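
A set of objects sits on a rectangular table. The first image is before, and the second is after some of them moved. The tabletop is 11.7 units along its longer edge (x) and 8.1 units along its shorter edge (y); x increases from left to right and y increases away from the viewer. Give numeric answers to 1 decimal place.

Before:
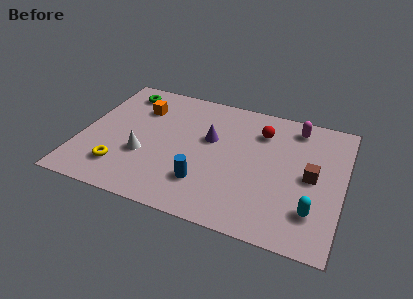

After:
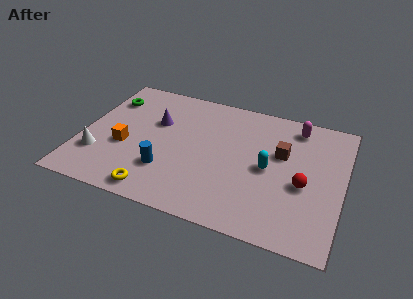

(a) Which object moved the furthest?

the red sphere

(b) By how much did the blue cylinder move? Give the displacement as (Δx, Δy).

(-1.7, 0.2)

The blue cylinder was at about (5.7, 2.1) and moved to about (4.0, 2.3).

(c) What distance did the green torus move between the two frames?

0.9

From (1.5, 6.8) to (0.9, 6.1), the green torus covered √(0.6² + 0.7²) ≈ 0.9 units.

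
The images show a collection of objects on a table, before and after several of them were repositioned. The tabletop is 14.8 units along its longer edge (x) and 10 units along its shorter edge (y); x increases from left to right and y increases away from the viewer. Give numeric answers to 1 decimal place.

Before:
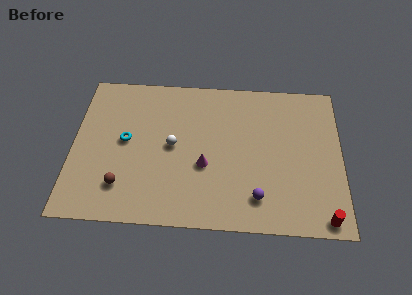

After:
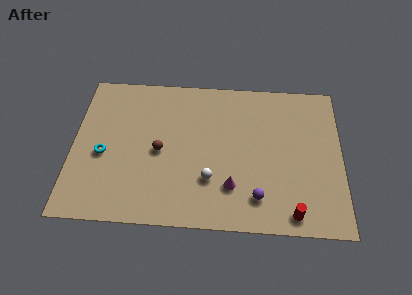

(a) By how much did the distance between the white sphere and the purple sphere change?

-2.8

The distance was about 5.6 in the first image and 2.8 in the second, so they moved 2.8 units closer together.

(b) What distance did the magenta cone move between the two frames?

2.0

From (7.3, 3.9) to (8.8, 2.6), the magenta cone covered √(1.5² + 1.3²) ≈ 2.0 units.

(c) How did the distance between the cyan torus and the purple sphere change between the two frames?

+0.8

Before: roughly 8.0 units apart; after: 8.8. That's 0.8 units further apart.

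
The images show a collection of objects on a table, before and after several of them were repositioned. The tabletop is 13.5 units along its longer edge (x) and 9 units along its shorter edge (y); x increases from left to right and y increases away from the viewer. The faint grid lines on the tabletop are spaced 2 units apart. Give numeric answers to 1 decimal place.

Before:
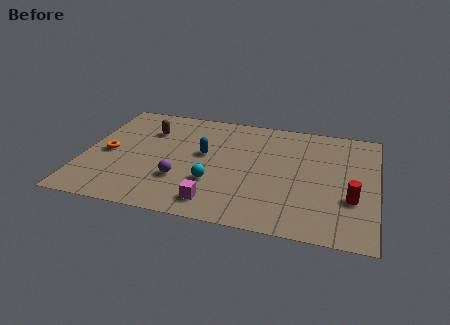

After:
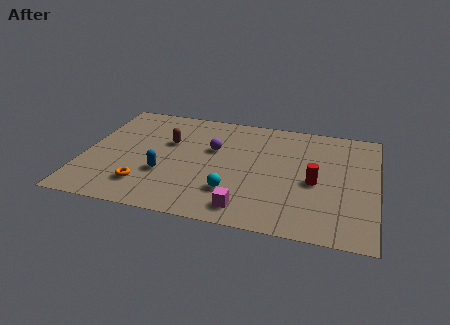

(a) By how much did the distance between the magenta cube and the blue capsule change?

+0.5

The distance was about 3.8 in the first image and 4.3 in the second, so they moved 0.5 units further apart.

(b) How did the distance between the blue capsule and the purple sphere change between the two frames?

+0.8

Before: roughly 2.5 units apart; after: 3.3. That's 0.8 units further apart.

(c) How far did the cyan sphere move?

1.0

The cyan sphere moved from about (6.1, 2.9) to (7.0, 2.4), a distance of √(0.9² + 0.5²) ≈ 1.0.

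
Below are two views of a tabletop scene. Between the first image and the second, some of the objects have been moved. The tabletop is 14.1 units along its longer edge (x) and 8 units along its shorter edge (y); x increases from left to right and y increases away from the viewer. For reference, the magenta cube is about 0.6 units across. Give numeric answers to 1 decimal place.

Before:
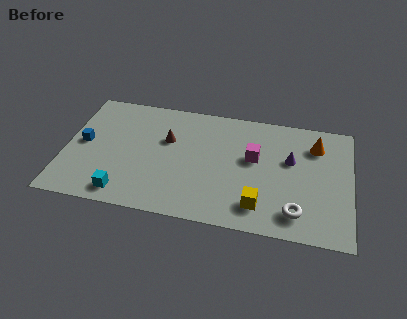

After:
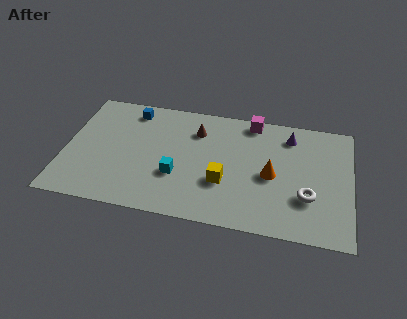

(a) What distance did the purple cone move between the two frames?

1.6

From (11.1, 4.9) to (11.0, 6.5), the purple cone covered √(0.1² + 1.6²) ≈ 1.6 units.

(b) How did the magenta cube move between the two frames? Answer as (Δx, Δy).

(-0.2, 2.5)

The magenta cube started near (9.3, 4.7) and ended near (9.1, 7.2).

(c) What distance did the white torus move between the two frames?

1.2

The white torus moved from about (11.5, 1.5) to (12.0, 2.6), a distance of √(0.5² + 1.1²) ≈ 1.2.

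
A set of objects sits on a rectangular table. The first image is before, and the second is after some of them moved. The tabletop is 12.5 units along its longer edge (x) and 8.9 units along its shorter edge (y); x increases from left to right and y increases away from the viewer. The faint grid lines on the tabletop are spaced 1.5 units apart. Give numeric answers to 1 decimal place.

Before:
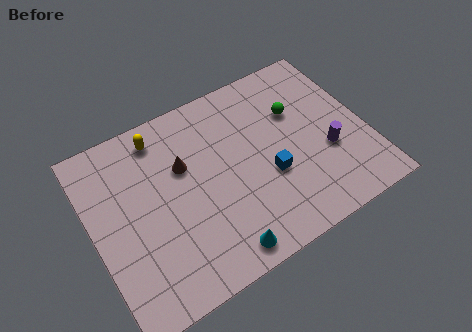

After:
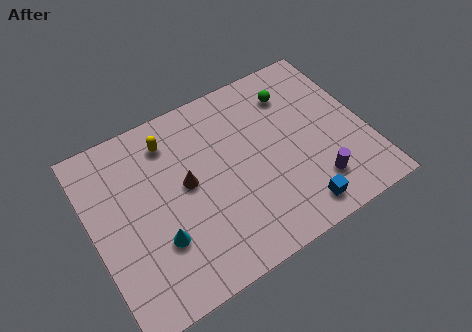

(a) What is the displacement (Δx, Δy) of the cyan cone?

(-2.5, 1.8)

The cyan cone was at about (5.2, 1.0) and moved to about (2.7, 2.8).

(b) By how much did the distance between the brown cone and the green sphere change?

+0.4

Before: roughly 5.3 units apart; after: 5.7. That's 0.4 units further apart.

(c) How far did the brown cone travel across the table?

0.9

From (4.3, 5.7) to (4.3, 4.8), the brown cone covered √(0.0² + 0.9²) ≈ 0.9 units.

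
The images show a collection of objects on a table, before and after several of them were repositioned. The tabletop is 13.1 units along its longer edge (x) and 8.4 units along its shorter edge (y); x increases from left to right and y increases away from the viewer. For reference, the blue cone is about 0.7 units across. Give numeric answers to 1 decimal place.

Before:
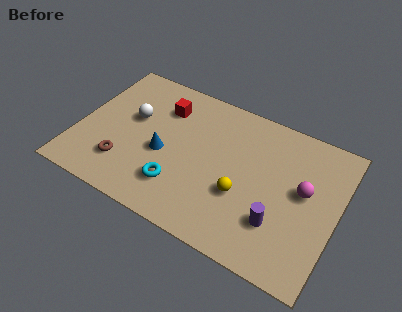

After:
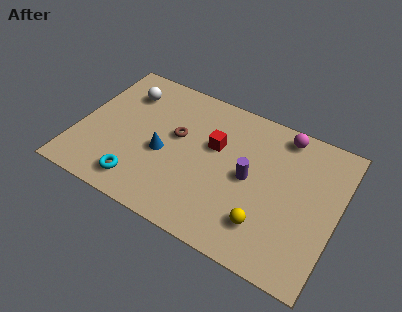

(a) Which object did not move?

the blue cone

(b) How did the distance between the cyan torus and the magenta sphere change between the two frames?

+2.3

Before: roughly 6.5 units apart; after: 8.8. That's 2.3 units further apart.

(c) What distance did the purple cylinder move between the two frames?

2.5

From (10.4, 2.4) to (8.7, 4.2), the purple cylinder covered √(1.7² + 1.8²) ≈ 2.5 units.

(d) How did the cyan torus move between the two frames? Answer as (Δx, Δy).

(-1.9, -0.7)

The cyan torus was at about (5.4, 2.1) and moved to about (3.5, 1.4).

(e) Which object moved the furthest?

the brown torus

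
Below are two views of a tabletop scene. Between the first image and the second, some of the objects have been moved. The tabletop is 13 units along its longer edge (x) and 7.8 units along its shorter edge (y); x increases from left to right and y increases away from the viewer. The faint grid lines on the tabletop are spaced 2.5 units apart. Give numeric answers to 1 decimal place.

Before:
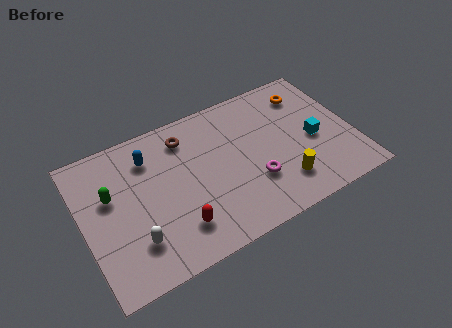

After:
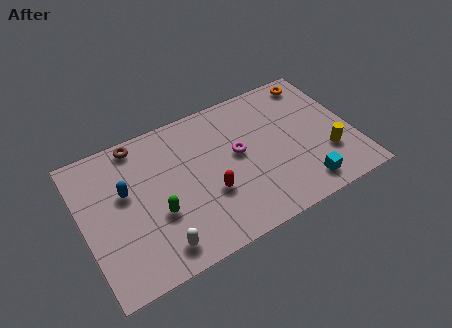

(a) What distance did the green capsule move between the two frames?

2.8

The green capsule was near (1.4, 4.8) before and (3.4, 2.9) after, so it travelled √(2.0² + 1.9²) ≈ 2.8 units.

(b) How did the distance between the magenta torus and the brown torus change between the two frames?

+0.5

The distance was about 4.7 in the first image and 5.2 in the second, so they moved 0.5 units further apart.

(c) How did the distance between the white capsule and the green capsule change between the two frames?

-1.2

The distance was about 2.9 in the first image and 1.7 in the second, so they moved 1.2 units closer together.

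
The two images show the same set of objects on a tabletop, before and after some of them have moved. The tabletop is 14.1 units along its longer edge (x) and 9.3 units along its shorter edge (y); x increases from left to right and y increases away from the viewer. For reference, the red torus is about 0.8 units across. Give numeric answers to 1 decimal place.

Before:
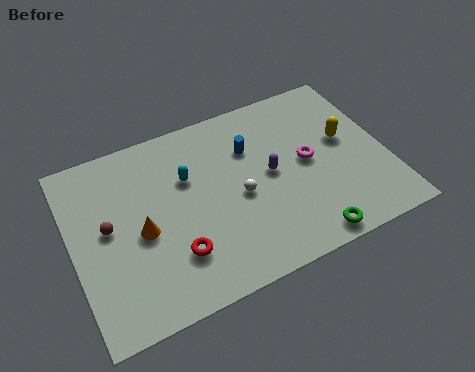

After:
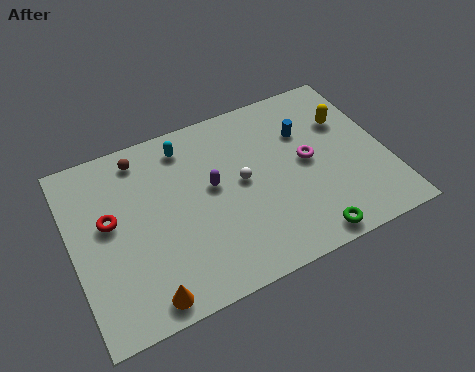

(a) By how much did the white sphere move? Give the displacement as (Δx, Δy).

(0.2, 0.7)

From the two frames, the white sphere sits at roughly (7.4, 4.2) before and (7.6, 4.9) after.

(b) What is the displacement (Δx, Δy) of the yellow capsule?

(0.2, 1.0)

The yellow capsule started near (12.4, 5.3) and ended near (12.6, 6.3).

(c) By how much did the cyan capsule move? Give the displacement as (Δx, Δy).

(0.1, 1.7)

The cyan capsule was at about (5.3, 6.1) and moved to about (5.4, 7.8).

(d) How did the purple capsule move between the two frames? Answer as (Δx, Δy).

(-2.6, 0.4)

From the two frames, the purple capsule sits at roughly (8.9, 4.8) before and (6.3, 5.2) after.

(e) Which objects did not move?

the magenta torus and the green torus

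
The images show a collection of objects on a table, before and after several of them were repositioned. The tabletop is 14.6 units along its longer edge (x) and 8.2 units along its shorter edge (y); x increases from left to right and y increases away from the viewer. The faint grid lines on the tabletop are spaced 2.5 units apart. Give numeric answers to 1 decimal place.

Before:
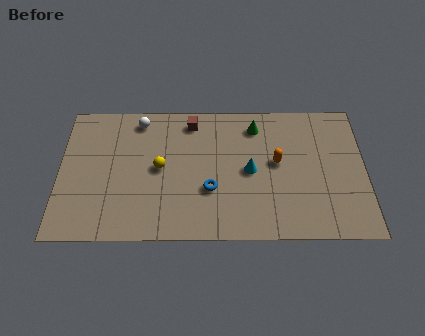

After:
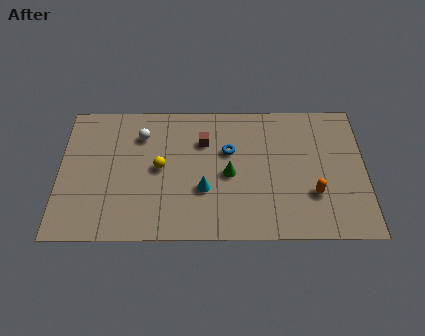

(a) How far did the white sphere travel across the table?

0.9

The white sphere was near (3.8, 7.1) before and (3.9, 6.2) after, so it travelled √(0.1² + 0.9²) ≈ 0.9 units.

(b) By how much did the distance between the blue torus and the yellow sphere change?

+0.7

The distance was about 2.7 in the first image and 3.4 in the second, so they moved 0.7 units further apart.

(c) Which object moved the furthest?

the green cone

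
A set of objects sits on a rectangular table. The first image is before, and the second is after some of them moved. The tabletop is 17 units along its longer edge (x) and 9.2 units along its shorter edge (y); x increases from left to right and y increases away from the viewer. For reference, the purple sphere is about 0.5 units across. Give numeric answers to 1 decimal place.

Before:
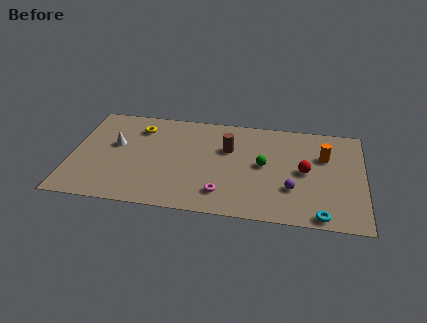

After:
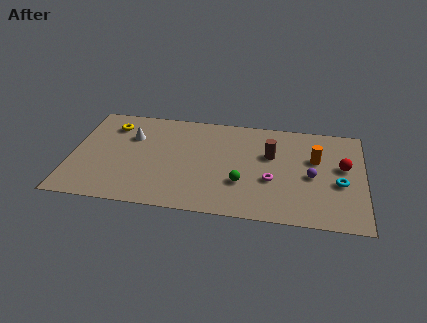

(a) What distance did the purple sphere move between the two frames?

1.7

The purple sphere was near (12.9, 2.9) before and (14.0, 4.2) after, so it travelled √(1.1² + 1.3²) ≈ 1.7 units.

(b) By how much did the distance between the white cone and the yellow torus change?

-0.7

The distance was about 2.2 in the first image and 1.5 in the second, so they moved 0.7 units closer together.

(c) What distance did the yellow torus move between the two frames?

1.6

The yellow torus was near (3.8, 7.2) before and (2.2, 7.2) after, so it travelled √(1.6² + 0.0²) ≈ 1.6 units.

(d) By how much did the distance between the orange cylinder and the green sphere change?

+1.3

Before: roughly 3.7 units apart; after: 5.0. That's 1.3 units further apart.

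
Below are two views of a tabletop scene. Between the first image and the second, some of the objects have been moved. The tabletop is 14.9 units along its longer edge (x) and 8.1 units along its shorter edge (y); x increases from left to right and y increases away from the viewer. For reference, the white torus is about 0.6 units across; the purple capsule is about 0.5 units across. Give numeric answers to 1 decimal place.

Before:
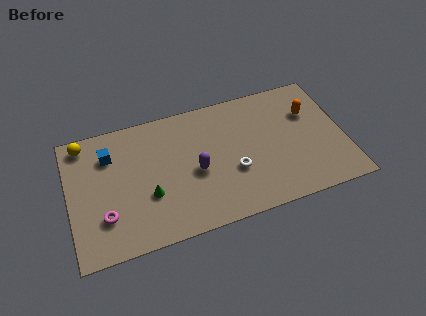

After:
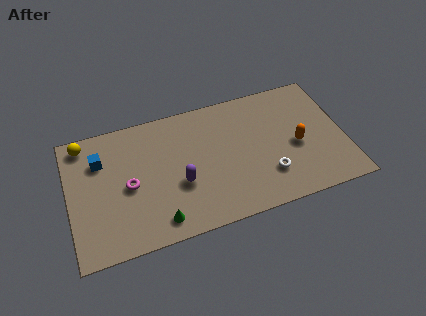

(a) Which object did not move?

the yellow sphere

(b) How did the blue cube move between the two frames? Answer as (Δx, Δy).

(-0.5, -0.2)

The blue cube started near (2.3, 6.0) and ended near (1.8, 5.8).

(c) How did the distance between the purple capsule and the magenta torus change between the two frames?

-2.4

They were about 5.2 units apart before and 2.8 after — 2.4 units closer together.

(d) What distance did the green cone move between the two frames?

1.7

The green cone moved from about (4.2, 2.9) to (4.6, 1.2), a distance of √(0.4² + 1.7²) ≈ 1.7.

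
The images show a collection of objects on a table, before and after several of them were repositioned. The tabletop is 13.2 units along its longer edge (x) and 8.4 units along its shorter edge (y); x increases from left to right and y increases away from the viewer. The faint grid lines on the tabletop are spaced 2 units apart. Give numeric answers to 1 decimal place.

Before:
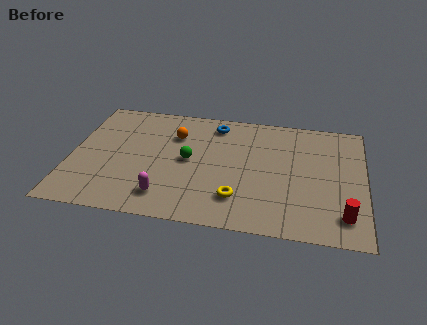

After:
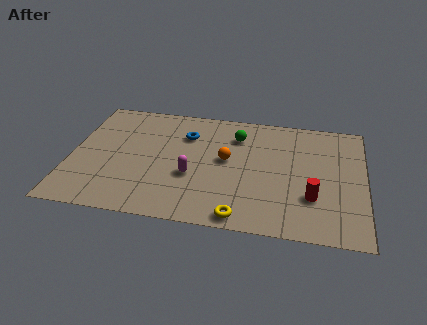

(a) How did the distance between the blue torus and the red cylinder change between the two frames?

-1.3

Before: roughly 8.1 units apart; after: 6.8. That's 1.3 units closer together.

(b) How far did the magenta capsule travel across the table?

1.9

The magenta capsule moved from about (4.4, 1.6) to (5.5, 3.2), a distance of √(1.1² + 1.6²) ≈ 1.9.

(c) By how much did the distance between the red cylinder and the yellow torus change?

-1.1

They were about 4.7 units apart before and 3.6 after — 1.1 units closer together.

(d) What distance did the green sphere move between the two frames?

3.0

From (5.3, 4.3) to (7.4, 6.4), the green sphere covered √(2.1² + 2.1²) ≈ 3.0 units.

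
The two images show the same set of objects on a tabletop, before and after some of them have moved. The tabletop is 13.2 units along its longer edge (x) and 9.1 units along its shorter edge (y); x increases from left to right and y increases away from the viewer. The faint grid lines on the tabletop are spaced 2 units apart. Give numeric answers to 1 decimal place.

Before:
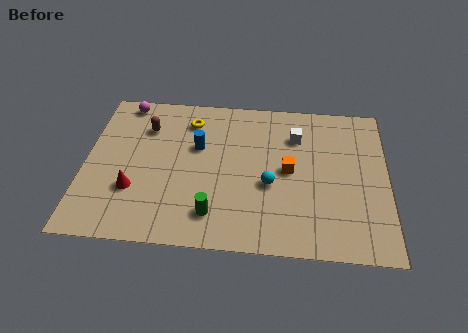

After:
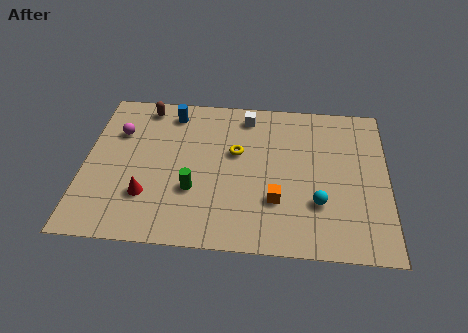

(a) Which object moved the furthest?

the yellow torus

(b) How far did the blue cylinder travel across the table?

2.3

The blue cylinder moved from about (4.9, 5.7) to (3.7, 7.7), a distance of √(1.2² + 2.0²) ≈ 2.3.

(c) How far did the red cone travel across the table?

0.7

The red cone moved from about (2.2, 2.9) to (2.8, 2.6), a distance of √(0.6² + 0.3²) ≈ 0.7.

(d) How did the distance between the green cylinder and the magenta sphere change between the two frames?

-2.9

Before: roughly 7.6 units apart; after: 4.7. That's 2.9 units closer together.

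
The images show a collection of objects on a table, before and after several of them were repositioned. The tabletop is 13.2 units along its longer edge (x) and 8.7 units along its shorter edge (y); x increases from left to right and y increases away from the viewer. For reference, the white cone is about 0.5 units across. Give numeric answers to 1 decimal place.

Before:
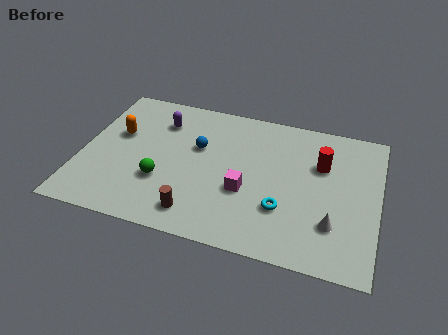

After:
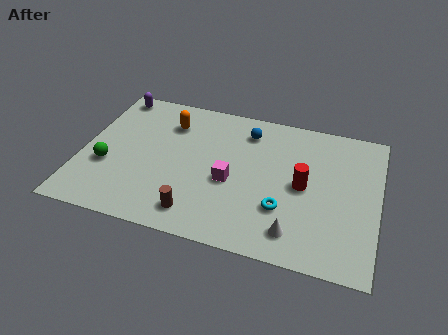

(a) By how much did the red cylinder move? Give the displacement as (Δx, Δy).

(-0.7, -1.5)

From the two frames, the red cylinder sits at roughly (10.6, 5.8) before and (9.9, 4.3) after.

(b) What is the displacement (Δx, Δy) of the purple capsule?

(-2.3, 1.2)

The purple capsule started near (3.3, 6.6) and ended near (1.0, 7.8).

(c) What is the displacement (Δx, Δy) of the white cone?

(-1.6, -0.9)

The white cone started near (11.3, 2.4) and ended near (9.7, 1.5).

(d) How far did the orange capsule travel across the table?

2.6

The orange capsule moved from about (1.5, 5.3) to (3.7, 6.6), a distance of √(2.2² + 1.3²) ≈ 2.6.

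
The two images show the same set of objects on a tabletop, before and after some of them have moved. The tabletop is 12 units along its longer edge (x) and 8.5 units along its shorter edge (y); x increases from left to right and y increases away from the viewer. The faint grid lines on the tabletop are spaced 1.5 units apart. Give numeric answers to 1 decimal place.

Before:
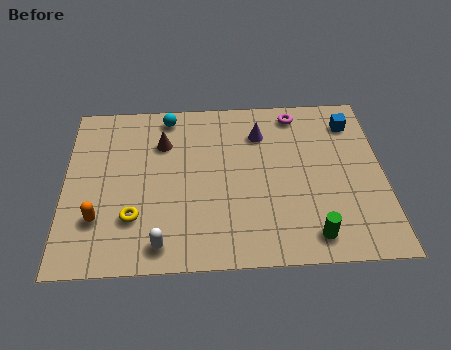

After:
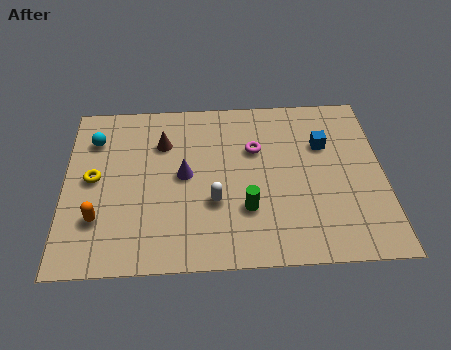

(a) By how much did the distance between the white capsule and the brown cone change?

-1.4

Before: roughly 5.0 units apart; after: 3.6. That's 1.4 units closer together.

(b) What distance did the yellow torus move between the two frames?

2.5

From (2.6, 2.4) to (1.1, 4.4), the yellow torus covered √(1.5² + 2.0²) ≈ 2.5 units.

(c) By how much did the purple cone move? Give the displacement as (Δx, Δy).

(-2.9, -2.0)

The purple cone was at about (7.4, 6.4) and moved to about (4.5, 4.4).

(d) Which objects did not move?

the brown cone and the orange capsule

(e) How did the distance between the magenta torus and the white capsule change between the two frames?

-5.1

They were about 8.2 units apart before and 3.1 after — 5.1 units closer together.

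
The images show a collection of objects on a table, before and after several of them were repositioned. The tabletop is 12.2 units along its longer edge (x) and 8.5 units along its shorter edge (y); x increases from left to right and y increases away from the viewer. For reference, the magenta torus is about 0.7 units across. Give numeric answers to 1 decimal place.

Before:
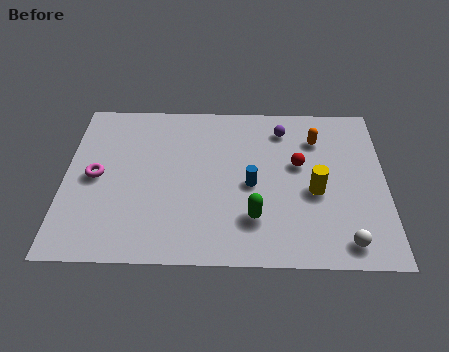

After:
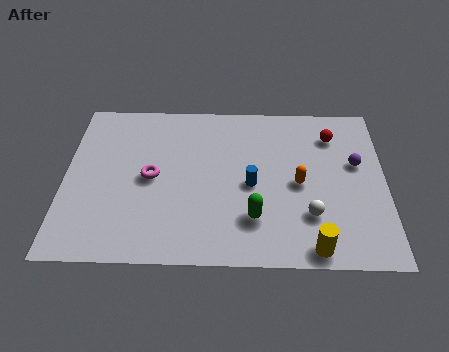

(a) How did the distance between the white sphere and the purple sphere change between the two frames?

-3.0

The distance was about 6.2 in the first image and 3.2 in the second, so they moved 3.0 units closer together.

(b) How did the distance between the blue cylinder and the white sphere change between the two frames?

-1.8

They were about 4.5 units apart before and 2.7 after — 1.8 units closer together.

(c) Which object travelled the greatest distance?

the purple sphere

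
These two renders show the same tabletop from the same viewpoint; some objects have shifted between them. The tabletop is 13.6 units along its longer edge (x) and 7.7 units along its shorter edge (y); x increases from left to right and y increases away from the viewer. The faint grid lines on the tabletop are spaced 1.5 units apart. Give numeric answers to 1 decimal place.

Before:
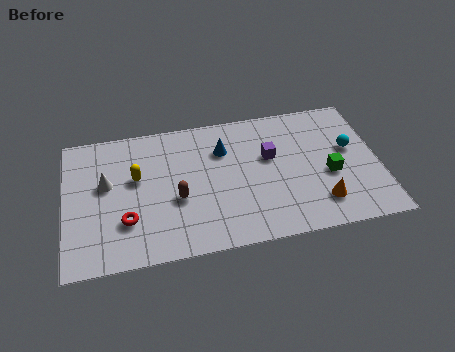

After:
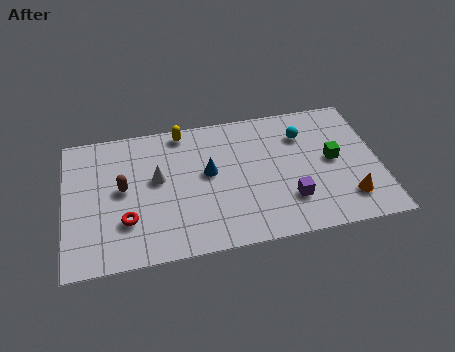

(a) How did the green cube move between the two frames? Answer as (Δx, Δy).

(0.2, 0.8)

The green cube was at about (11.4, 3.2) and moved to about (11.6, 4.0).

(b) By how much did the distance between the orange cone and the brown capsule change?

+3.6

The distance was about 6.3 in the first image and 9.9 in the second, so they moved 3.6 units further apart.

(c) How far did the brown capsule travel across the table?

2.5

The brown capsule was near (4.8, 3.1) before and (2.5, 4.1) after, so it travelled √(2.3² + 1.0²) ≈ 2.5 units.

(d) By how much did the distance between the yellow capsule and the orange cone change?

+0.3

Before: roughly 8.3 units apart; after: 8.6. That's 0.3 units further apart.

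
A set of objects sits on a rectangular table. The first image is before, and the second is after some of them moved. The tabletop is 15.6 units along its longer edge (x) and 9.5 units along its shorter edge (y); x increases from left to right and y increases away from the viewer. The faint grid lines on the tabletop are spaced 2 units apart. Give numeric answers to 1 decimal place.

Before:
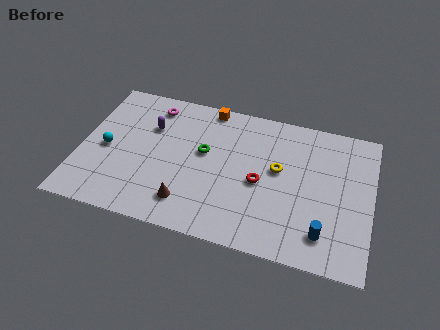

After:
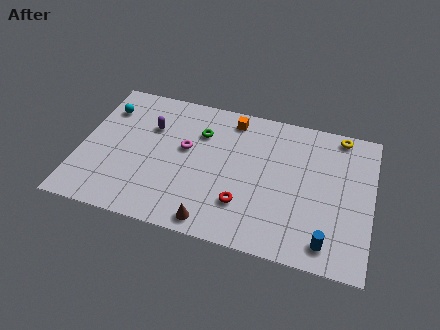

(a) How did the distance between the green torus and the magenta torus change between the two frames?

-2.4

Before: roughly 3.9 units apart; after: 1.5. That's 2.4 units closer together.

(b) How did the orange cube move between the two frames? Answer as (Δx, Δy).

(1.3, -0.5)

The orange cube started near (6.6, 8.7) and ended near (7.9, 8.2).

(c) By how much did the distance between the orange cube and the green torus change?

-1.1

The distance was about 3.2 in the first image and 2.1 in the second, so they moved 1.1 units closer together.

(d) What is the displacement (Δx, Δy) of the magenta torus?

(2.0, -2.5)

From the two frames, the magenta torus sits at roughly (3.6, 8.0) before and (5.6, 5.5) after.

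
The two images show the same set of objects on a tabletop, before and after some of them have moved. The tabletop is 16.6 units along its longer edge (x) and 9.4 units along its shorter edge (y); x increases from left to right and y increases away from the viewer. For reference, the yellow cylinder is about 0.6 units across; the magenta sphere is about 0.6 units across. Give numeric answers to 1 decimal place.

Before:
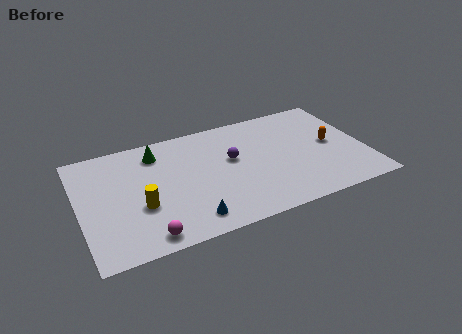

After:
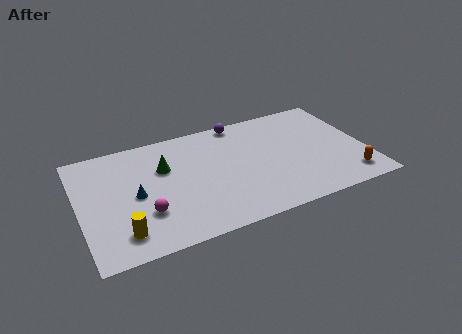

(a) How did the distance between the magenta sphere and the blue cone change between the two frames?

-0.9

Before: roughly 2.5 units apart; after: 1.6. That's 0.9 units closer together.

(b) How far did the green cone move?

1.4

From (4.7, 7.6) to (5.0, 6.2), the green cone covered √(0.3² + 1.4²) ≈ 1.4 units.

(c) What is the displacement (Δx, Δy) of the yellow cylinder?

(-1.2, -1.7)

The yellow cylinder was at about (3.4, 3.5) and moved to about (2.2, 1.8).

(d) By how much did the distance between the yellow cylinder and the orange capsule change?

+1.7

Before: roughly 11.4 units apart; after: 13.1. That's 1.7 units further apart.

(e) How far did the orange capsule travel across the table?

3.3

The orange capsule was near (14.7, 4.8) before and (15.3, 1.6) after, so it travelled √(0.6² + 3.2²) ≈ 3.3 units.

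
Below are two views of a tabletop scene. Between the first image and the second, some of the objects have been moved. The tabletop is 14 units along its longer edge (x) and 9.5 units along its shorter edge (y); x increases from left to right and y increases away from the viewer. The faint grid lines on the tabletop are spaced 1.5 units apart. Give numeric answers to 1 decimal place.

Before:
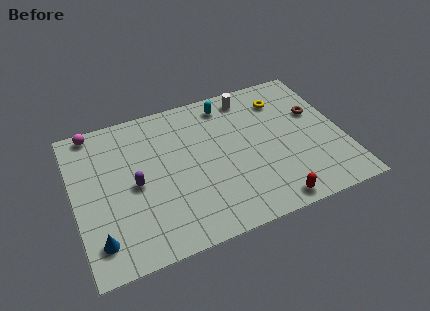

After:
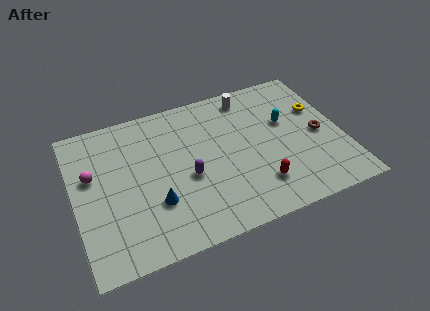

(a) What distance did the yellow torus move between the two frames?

2.2

The yellow torus moved from about (11.2, 7.4) to (13.0, 6.1), a distance of √(1.8² + 1.3²) ≈ 2.2.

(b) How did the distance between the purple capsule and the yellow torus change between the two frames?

-1.1

Before: roughly 8.6 units apart; after: 7.5. That's 1.1 units closer together.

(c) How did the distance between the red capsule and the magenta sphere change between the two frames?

-2.5

Before: roughly 11.5 units apart; after: 9.0. That's 2.5 units closer together.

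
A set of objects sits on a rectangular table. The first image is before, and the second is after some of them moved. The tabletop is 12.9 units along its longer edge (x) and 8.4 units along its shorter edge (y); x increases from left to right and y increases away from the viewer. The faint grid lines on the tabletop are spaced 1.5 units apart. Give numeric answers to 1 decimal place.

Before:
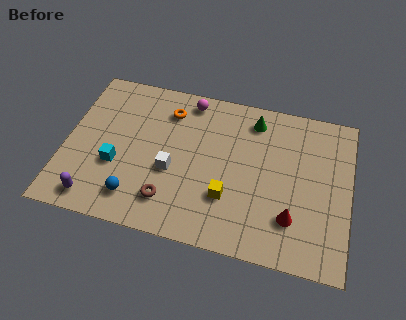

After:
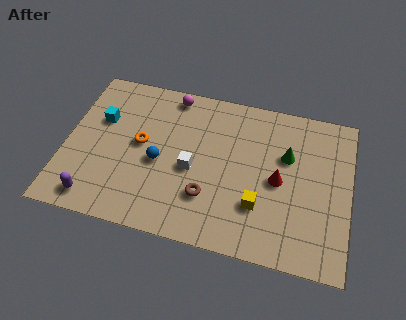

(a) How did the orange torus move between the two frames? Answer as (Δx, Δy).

(-1.1, -2.1)

From the two frames, the orange torus sits at roughly (4.5, 6.6) before and (3.4, 4.5) after.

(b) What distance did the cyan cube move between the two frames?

2.5

From (2.4, 3.1) to (1.5, 5.4), the cyan cube covered √(0.9² + 2.3²) ≈ 2.5 units.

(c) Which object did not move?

the purple capsule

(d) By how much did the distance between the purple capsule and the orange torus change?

-2.4

They were about 6.2 units apart before and 3.8 after — 2.4 units closer together.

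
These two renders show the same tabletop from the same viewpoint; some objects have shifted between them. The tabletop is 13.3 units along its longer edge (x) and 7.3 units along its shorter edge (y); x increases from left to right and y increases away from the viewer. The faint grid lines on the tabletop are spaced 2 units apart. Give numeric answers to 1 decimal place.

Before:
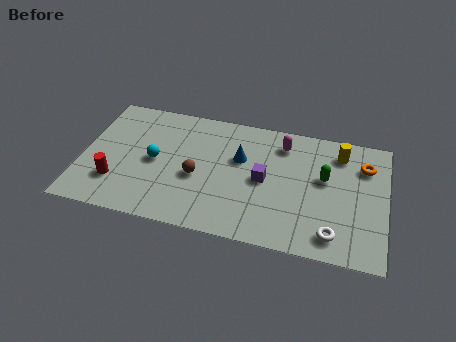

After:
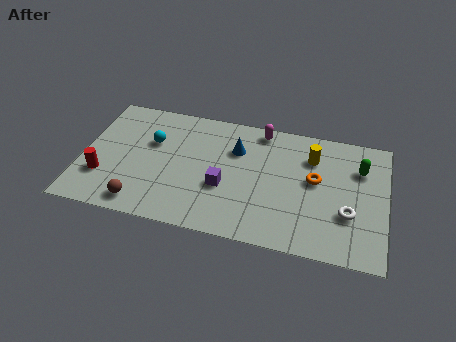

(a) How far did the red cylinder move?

0.6

From (1.6, 2.0) to (1.0, 2.2), the red cylinder covered √(0.6² + 0.2²) ≈ 0.6 units.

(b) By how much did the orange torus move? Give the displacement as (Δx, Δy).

(-2.1, -1.3)

The orange torus started near (12.3, 5.4) and ended near (10.2, 4.1).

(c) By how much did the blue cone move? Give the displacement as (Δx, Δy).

(-0.2, 0.5)

The blue cone started near (6.9, 4.6) and ended near (6.7, 5.1).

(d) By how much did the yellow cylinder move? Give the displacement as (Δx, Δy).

(-1.2, -0.5)

From the two frames, the yellow cylinder sits at roughly (11.2, 5.9) before and (10.0, 5.4) after.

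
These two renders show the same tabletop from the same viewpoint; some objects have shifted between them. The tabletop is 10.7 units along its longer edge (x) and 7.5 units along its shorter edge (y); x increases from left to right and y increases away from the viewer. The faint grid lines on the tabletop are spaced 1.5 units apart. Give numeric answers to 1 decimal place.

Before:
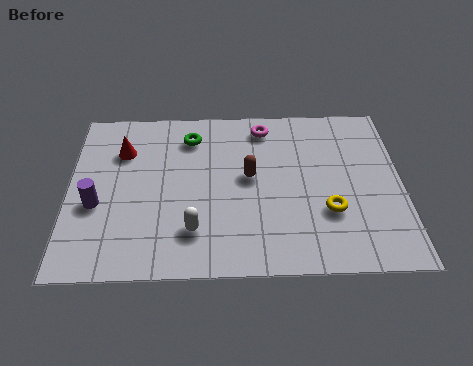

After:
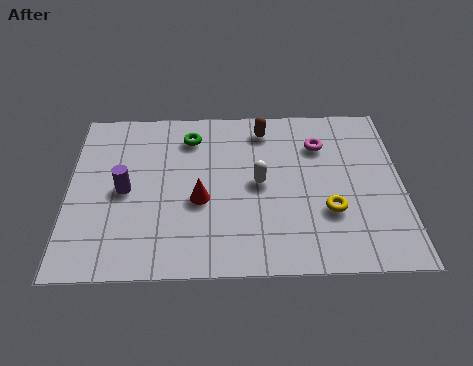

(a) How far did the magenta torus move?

2.0

The magenta torus moved from about (6.3, 6.4) to (8.1, 5.5), a distance of √(1.8² + 0.9²) ≈ 2.0.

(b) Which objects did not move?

the yellow torus and the green torus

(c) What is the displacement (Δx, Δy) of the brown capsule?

(0.5, 2.2)

From the two frames, the brown capsule sits at roughly (5.8, 4.1) before and (6.3, 6.3) after.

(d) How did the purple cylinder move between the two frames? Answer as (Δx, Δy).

(0.9, 0.6)

From the two frames, the purple cylinder sits at roughly (0.9, 3.0) before and (1.8, 3.6) after.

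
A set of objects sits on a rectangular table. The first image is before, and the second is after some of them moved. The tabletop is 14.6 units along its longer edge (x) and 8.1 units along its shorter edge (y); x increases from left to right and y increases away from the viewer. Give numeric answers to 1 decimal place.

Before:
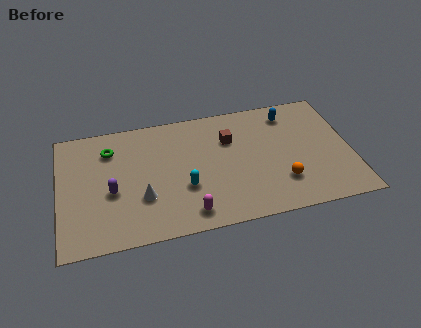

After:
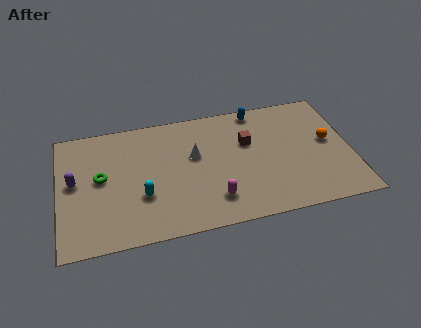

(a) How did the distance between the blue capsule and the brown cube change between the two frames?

-1.1

The distance was about 3.3 in the first image and 2.2 in the second, so they moved 1.1 units closer together.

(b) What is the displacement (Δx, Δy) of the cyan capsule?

(-2.1, -0.1)

The cyan capsule started near (6.2, 2.9) and ended near (4.1, 2.8).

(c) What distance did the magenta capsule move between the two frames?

1.4

From (6.3, 1.2) to (7.6, 1.8), the magenta capsule covered √(1.3² + 0.6²) ≈ 1.4 units.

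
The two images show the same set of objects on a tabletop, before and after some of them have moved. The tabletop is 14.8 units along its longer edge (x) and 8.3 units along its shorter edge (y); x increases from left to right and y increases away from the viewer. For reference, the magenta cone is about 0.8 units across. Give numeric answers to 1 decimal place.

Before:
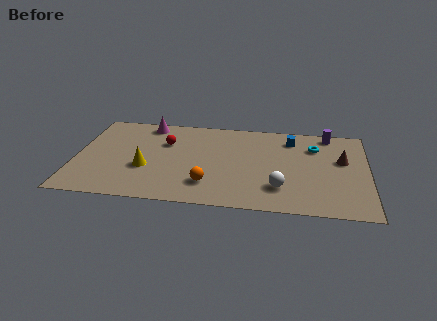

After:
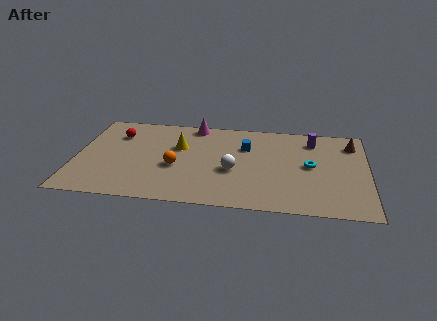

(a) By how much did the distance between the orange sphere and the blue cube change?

-2.0

Before: roughly 6.2 units apart; after: 4.2. That's 2.0 units closer together.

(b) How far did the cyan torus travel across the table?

1.8

The cyan torus moved from about (12.1, 6.1) to (11.9, 4.3), a distance of √(0.2² + 1.8²) ≈ 1.8.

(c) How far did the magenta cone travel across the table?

2.4

The magenta cone was near (3.5, 7.3) before and (5.9, 7.5) after, so it travelled √(2.4² + 0.2²) ≈ 2.4 units.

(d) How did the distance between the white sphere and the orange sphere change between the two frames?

-0.7

The distance was about 3.6 in the first image and 2.9 in the second, so they moved 0.7 units closer together.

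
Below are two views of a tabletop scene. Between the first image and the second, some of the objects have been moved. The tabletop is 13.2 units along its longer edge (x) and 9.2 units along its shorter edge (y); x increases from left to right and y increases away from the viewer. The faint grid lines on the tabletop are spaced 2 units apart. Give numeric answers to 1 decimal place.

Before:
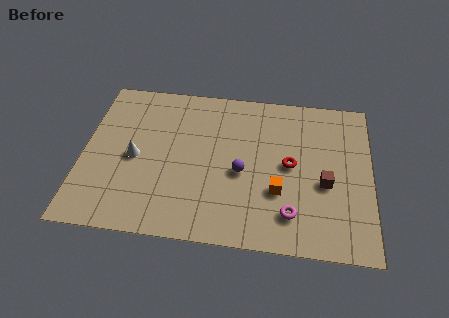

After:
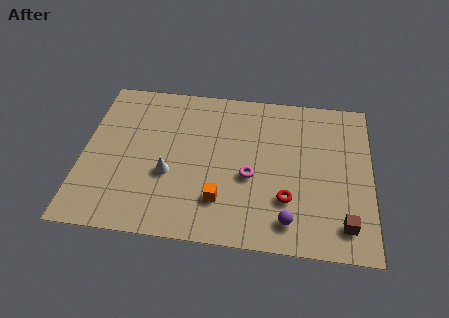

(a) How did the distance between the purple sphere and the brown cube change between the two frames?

-1.3

They were about 3.8 units apart before and 2.5 after — 1.3 units closer together.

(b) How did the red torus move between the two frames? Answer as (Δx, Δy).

(-0.1, -2.0)

From the two frames, the red torus sits at roughly (9.5, 4.7) before and (9.4, 2.7) after.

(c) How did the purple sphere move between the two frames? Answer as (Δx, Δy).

(2.2, -2.5)

The purple sphere started near (7.3, 4.0) and ended near (9.5, 1.5).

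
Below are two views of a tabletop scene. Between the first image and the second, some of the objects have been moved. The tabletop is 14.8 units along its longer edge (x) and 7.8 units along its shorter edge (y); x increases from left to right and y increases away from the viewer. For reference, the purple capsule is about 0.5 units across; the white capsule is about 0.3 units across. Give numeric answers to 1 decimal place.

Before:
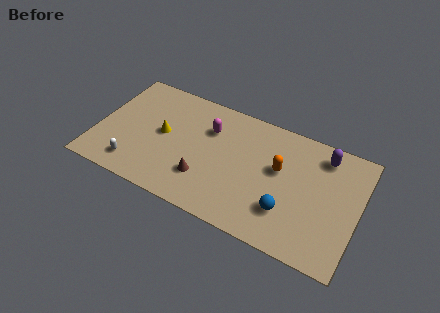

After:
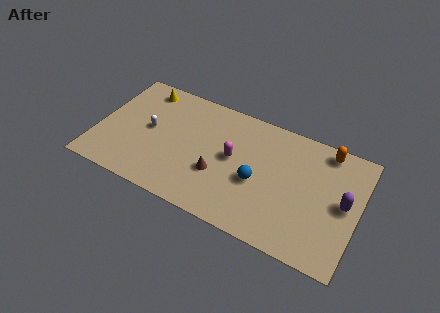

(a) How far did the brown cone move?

0.9

The brown cone moved from about (6.3, 2.2) to (7.0, 2.8), a distance of √(0.7² + 0.6²) ≈ 0.9.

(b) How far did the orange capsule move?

3.3

From (10.3, 4.6) to (12.7, 6.9), the orange capsule covered √(2.4² + 2.3²) ≈ 3.3 units.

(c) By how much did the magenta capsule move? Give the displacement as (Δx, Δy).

(1.5, -1.3)

From the two frames, the magenta capsule sits at roughly (6.2, 5.5) before and (7.7, 4.2) after.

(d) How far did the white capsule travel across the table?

2.7

The white capsule moved from about (2.4, 1.4) to (2.9, 4.1), a distance of √(0.5² + 2.7²) ≈ 2.7.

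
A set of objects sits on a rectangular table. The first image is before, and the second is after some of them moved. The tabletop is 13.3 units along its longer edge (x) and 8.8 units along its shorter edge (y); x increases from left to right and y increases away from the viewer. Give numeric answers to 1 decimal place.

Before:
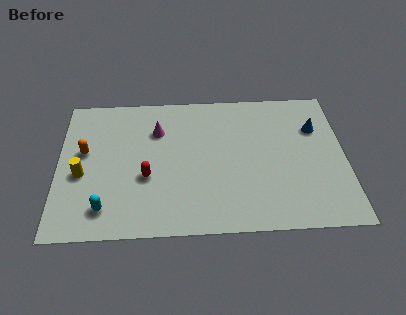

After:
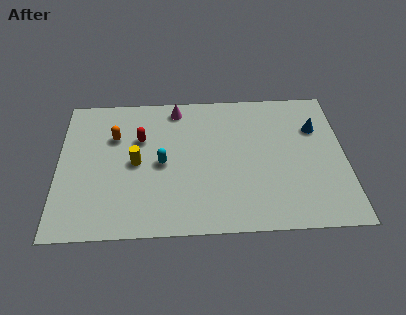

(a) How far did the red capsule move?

2.4

From (4.1, 3.4) to (3.8, 5.8), the red capsule covered √(0.3² + 2.4²) ≈ 2.4 units.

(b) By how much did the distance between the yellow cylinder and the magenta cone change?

-0.5

Before: roughly 4.4 units apart; after: 3.9. That's 0.5 units closer together.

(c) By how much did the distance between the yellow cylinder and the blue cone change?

-2.6

Before: roughly 11.2 units apart; after: 8.6. That's 2.6 units closer together.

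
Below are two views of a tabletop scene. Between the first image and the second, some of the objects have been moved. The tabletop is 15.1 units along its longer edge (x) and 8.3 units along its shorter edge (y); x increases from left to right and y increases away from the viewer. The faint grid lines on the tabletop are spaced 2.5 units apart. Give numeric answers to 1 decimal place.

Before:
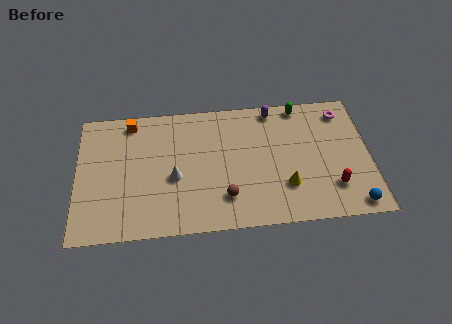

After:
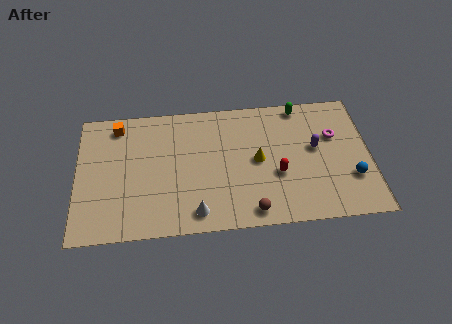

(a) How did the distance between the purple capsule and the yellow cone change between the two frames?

-2.0

They were about 5.0 units apart before and 3.0 after — 2.0 units closer together.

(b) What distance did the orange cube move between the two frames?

0.7

The orange cube was near (2.8, 7.3) before and (2.1, 7.1) after, so it travelled √(0.7² + 0.2²) ≈ 0.7 units.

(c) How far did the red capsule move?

3.0

The red capsule moved from about (13.1, 2.1) to (10.3, 3.2), a distance of √(2.8² + 1.1²) ≈ 3.0.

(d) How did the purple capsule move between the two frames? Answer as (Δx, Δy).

(2.1, -2.7)

The purple capsule was at about (10.2, 7.4) and moved to about (12.3, 4.7).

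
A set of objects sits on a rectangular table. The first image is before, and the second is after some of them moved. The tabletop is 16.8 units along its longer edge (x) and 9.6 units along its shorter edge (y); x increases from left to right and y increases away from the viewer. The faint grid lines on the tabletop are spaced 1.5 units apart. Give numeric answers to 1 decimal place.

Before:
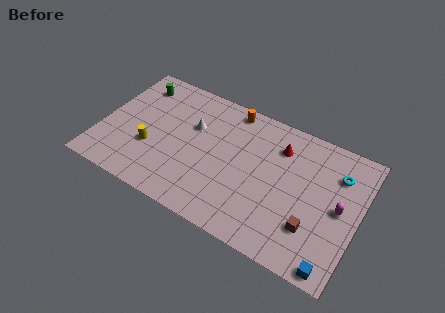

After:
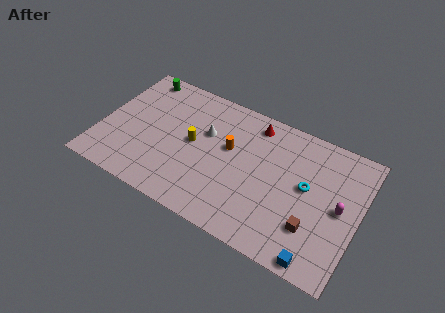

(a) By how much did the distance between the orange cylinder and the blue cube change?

-2.9

Before: roughly 11.0 units apart; after: 8.1. That's 2.9 units closer together.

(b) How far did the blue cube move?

1.0

The blue cube was near (15.7, 0.8) before and (14.7, 0.8) after, so it travelled √(1.0² + 0.0²) ≈ 1.0 units.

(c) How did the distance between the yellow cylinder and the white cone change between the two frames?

-2.4

They were about 3.7 units apart before and 1.3 after — 2.4 units closer together.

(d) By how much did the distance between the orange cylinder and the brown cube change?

-2.0

The distance was about 8.5 in the first image and 6.5 in the second, so they moved 2.0 units closer together.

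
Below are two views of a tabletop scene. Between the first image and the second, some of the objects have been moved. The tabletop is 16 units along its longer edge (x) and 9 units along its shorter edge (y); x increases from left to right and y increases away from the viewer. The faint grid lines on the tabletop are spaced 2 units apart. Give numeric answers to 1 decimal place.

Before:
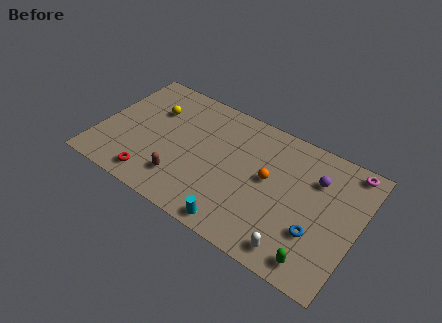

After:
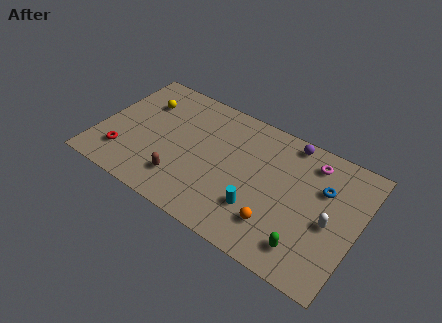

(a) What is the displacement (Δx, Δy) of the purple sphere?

(-1.9, 1.7)

The purple sphere was at about (13.2, 6.4) and moved to about (11.3, 8.1).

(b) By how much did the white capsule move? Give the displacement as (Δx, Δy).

(1.7, 2.8)

The white capsule started near (12.7, 1.2) and ended near (14.4, 4.0).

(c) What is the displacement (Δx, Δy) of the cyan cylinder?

(1.0, 1.7)

The cyan cylinder was at about (9.2, 0.9) and moved to about (10.2, 2.6).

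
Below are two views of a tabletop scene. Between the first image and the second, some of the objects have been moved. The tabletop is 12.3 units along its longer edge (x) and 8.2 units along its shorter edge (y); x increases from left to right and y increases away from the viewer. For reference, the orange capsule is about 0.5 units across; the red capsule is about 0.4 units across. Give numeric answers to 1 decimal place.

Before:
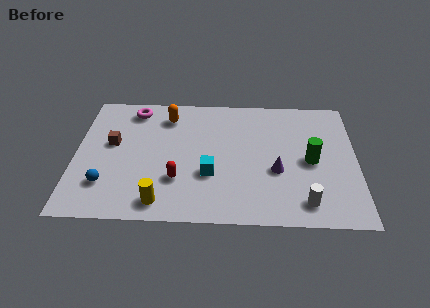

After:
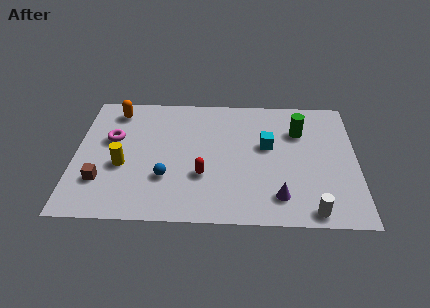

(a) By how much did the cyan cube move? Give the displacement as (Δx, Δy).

(2.5, 1.9)

The cyan cube started near (5.9, 2.9) and ended near (8.4, 4.8).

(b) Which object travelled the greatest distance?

the cyan cube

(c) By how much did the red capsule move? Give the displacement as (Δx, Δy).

(1.1, 0.3)

The red capsule started near (4.5, 2.5) and ended near (5.6, 2.8).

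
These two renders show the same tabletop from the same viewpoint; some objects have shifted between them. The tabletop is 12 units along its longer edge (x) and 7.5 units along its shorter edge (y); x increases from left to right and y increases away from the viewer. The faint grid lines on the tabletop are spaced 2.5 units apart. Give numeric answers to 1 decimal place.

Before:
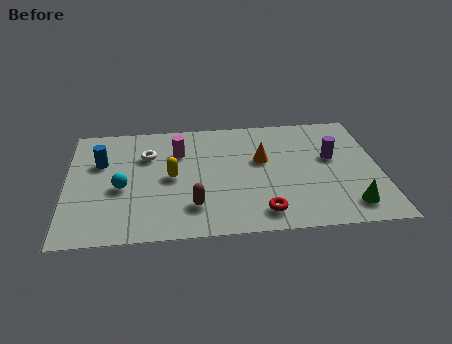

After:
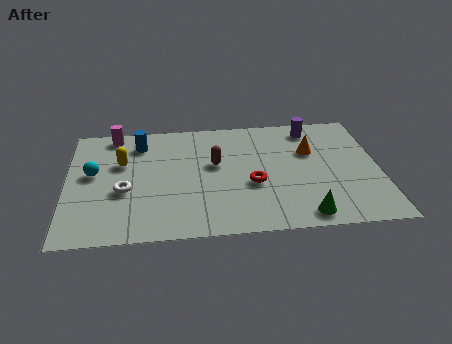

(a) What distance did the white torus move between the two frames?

2.4

The white torus was near (3.1, 5.2) before and (2.2, 3.0) after, so it travelled √(0.9² + 2.2²) ≈ 2.4 units.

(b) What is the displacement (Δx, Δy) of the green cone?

(-1.7, -0.4)

The green cone was at about (10.7, 1.3) and moved to about (9.0, 0.9).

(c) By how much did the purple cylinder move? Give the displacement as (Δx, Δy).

(-0.7, 2.0)

The purple cylinder started near (10.2, 4.4) and ended near (9.5, 6.4).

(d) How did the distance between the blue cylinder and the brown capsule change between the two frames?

-1.4

Before: roughly 4.7 units apart; after: 3.3. That's 1.4 units closer together.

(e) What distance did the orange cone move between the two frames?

1.9

From (7.5, 4.5) to (9.4, 4.9), the orange cone covered √(1.9² + 0.4²) ≈ 1.9 units.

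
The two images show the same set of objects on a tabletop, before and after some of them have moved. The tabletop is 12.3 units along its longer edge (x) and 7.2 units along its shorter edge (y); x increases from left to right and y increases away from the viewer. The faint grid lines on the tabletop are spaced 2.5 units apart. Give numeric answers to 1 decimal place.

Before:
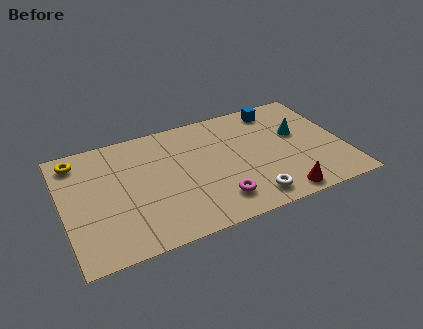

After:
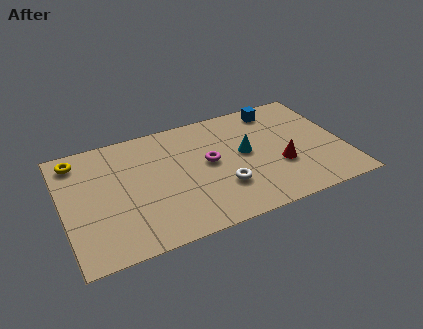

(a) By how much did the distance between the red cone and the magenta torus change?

+0.5

The distance was about 2.8 in the first image and 3.3 in the second, so they moved 0.5 units further apart.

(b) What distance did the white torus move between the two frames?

1.6

The white torus moved from about (7.9, 1.1) to (6.8, 2.2), a distance of √(1.1² + 1.1²) ≈ 1.6.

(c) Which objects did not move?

the blue cube and the yellow torus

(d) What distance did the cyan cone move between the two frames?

2.4

The cyan cone moved from about (10.4, 4.3) to (8.0, 3.9), a distance of √(2.4² + 0.4²) ≈ 2.4.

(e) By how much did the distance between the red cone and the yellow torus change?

-0.6

Before: roughly 9.9 units apart; after: 9.3. That's 0.6 units closer together.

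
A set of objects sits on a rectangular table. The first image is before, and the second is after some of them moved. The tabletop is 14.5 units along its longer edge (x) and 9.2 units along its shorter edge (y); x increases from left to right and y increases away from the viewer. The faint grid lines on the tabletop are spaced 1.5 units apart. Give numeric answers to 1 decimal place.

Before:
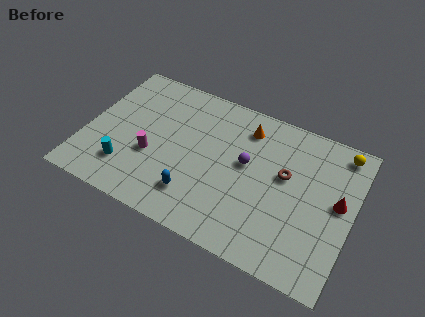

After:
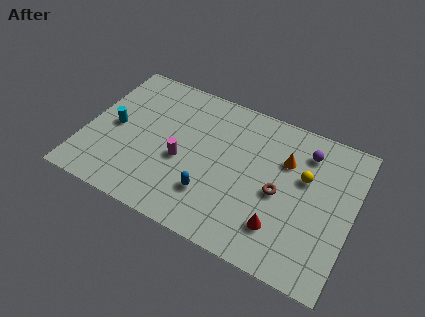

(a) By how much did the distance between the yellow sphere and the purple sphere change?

-4.0

The distance was about 5.6 in the first image and 1.6 in the second, so they moved 4.0 units closer together.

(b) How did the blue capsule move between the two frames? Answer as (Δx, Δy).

(0.8, 0.4)

The blue capsule started near (6.3, 2.1) and ended near (7.1, 2.5).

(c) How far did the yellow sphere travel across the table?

2.9

From (13.5, 8.1) to (11.8, 5.7), the yellow sphere covered √(1.7² + 2.4²) ≈ 2.9 units.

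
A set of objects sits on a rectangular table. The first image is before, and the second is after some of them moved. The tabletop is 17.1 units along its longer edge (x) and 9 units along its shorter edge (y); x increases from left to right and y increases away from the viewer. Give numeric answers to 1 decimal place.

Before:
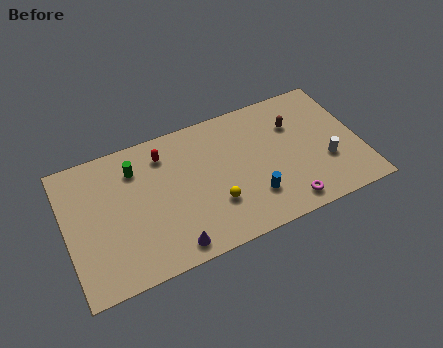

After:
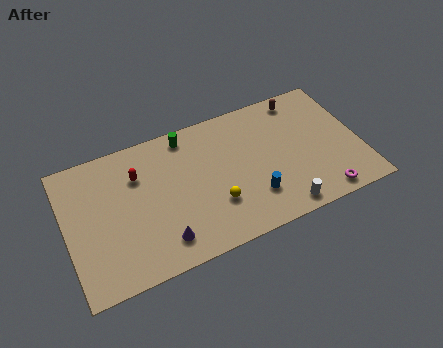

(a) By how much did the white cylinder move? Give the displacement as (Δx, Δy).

(-2.9, -2.1)

The white cylinder started near (15.0, 3.1) and ended near (12.1, 1.0).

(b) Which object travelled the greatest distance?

the white cylinder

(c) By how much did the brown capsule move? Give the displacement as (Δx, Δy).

(0.6, 1.6)

The brown capsule started near (13.5, 6.3) and ended near (14.1, 7.9).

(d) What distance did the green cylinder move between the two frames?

3.3

From (4.2, 6.9) to (7.3, 7.9), the green cylinder covered √(3.1² + 1.0²) ≈ 3.3 units.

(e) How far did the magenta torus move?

2.1

The magenta torus moved from about (12.4, 1.2) to (14.5, 1.0), a distance of √(2.1² + 0.2²) ≈ 2.1.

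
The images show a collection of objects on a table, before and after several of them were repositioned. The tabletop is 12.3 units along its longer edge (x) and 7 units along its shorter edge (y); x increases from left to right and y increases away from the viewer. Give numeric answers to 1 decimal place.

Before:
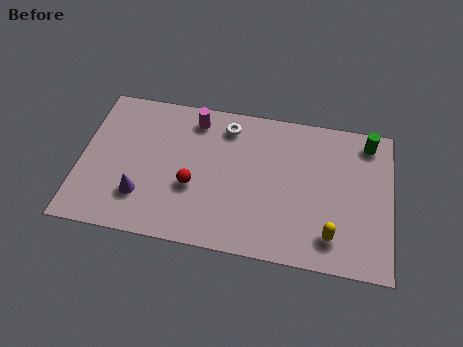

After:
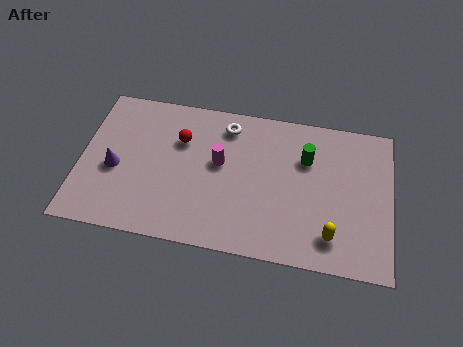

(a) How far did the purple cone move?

1.6

The purple cone was near (2.5, 1.9) before and (1.4, 3.0) after, so it travelled √(1.1² + 1.1²) ≈ 1.6 units.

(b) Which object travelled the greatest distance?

the green cylinder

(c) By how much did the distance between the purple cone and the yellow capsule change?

+1.2

Before: roughly 7.5 units apart; after: 8.7. That's 1.2 units further apart.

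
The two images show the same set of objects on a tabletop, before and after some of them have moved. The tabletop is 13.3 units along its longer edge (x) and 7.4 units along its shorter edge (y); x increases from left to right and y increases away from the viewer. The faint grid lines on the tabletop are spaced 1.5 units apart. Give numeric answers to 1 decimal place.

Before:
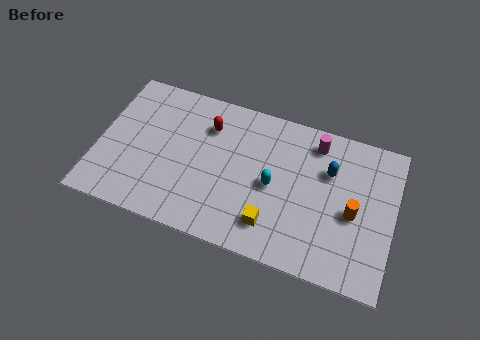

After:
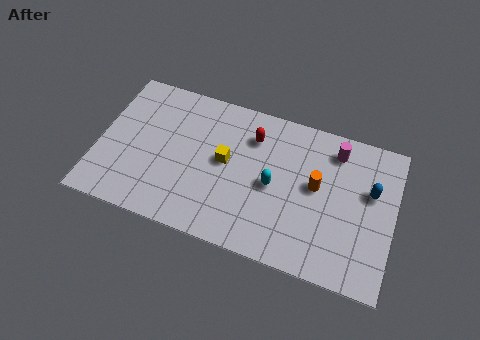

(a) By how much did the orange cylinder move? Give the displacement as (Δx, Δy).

(-1.7, 0.8)

The orange cylinder was at about (11.5, 3.3) and moved to about (9.8, 4.1).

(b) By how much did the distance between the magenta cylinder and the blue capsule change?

+0.9

The distance was about 1.4 in the first image and 2.3 in the second, so they moved 0.9 units further apart.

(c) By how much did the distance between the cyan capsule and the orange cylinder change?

-1.6

The distance was about 3.6 in the first image and 2.0 in the second, so they moved 1.6 units closer together.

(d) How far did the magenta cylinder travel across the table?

0.9

The magenta cylinder was near (9.6, 6.2) before and (10.5, 6.1) after, so it travelled √(0.9² + 0.1²) ≈ 0.9 units.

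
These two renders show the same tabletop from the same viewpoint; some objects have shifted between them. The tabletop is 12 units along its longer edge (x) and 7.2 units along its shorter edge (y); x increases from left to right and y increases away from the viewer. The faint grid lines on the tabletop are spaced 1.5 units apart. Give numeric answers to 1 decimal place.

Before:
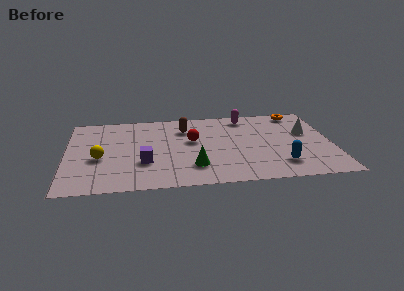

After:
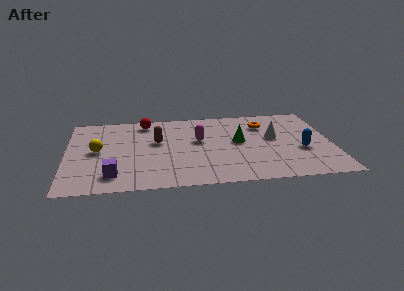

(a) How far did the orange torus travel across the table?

1.9

From (10.6, 6.4) to (9.0, 5.4), the orange torus covered √(1.6² + 1.0²) ≈ 1.9 units.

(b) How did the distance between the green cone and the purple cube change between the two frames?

+3.9

They were about 2.3 units apart before and 6.2 after — 3.9 units further apart.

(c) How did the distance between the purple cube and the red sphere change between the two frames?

+2.2

The distance was about 2.8 in the first image and 5.0 in the second, so they moved 2.2 units further apart.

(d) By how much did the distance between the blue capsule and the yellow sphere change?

+1.0

They were about 8.2 units apart before and 9.2 after — 1.0 units further apart.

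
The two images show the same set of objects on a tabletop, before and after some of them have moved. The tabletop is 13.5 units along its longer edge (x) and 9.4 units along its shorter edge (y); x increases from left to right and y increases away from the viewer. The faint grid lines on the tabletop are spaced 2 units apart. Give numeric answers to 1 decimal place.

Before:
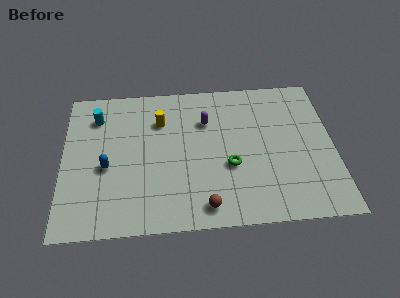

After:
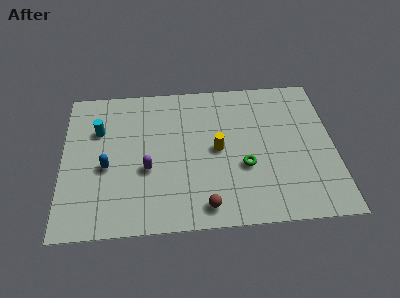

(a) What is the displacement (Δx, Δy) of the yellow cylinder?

(2.8, -2.1)

The yellow cylinder was at about (4.9, 6.8) and moved to about (7.7, 4.7).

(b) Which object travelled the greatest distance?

the purple capsule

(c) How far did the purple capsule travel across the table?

4.2

The purple capsule was near (7.2, 6.6) before and (4.2, 3.7) after, so it travelled √(3.0² + 2.9²) ≈ 4.2 units.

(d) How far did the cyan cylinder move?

0.9

The cyan cylinder moved from about (1.7, 7.3) to (1.8, 6.4), a distance of √(0.1² + 0.9²) ≈ 0.9.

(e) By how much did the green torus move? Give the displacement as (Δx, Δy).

(0.7, -0.1)

The green torus was at about (8.3, 3.6) and moved to about (9.0, 3.5).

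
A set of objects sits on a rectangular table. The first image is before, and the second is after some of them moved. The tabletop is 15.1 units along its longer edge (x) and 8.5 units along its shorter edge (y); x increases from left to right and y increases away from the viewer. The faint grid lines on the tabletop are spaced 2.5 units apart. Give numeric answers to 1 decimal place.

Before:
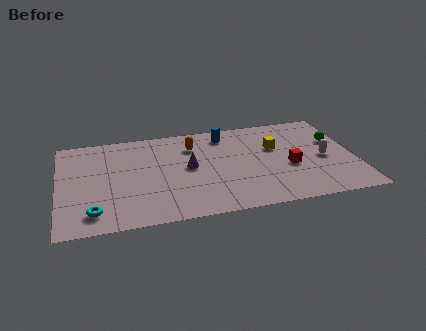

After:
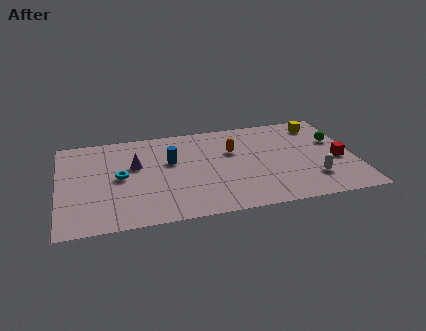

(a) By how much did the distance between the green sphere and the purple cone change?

+2.6

They were about 7.7 units apart before and 10.3 after — 2.6 units further apart.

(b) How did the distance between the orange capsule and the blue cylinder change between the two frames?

+1.4

Before: roughly 1.8 units apart; after: 3.2. That's 1.4 units further apart.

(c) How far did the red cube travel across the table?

2.5

The red cube moved from about (11.7, 3.5) to (14.2, 3.6), a distance of √(2.5² + 0.1²) ≈ 2.5.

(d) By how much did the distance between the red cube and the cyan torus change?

+0.9

Before: roughly 10.2 units apart; after: 11.1. That's 0.9 units further apart.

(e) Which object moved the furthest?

the blue cylinder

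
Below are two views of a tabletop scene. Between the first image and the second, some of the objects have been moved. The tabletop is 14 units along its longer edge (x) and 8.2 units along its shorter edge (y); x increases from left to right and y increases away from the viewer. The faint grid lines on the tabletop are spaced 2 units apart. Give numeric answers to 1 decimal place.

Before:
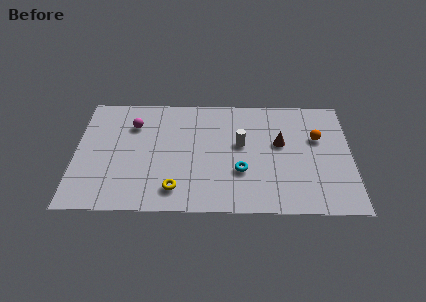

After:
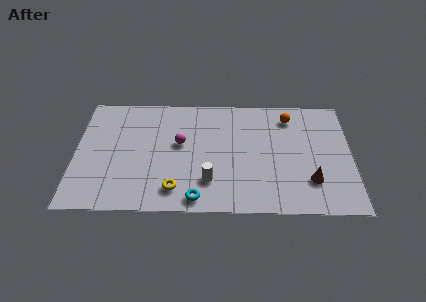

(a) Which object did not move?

the yellow torus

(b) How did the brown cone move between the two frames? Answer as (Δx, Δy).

(1.5, -2.6)

From the two frames, the brown cone sits at roughly (10.4, 4.8) before and (11.9, 2.2) after.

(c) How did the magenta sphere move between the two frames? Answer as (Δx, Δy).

(2.4, -1.3)

From the two frames, the magenta sphere sits at roughly (2.9, 6.0) before and (5.3, 4.7) after.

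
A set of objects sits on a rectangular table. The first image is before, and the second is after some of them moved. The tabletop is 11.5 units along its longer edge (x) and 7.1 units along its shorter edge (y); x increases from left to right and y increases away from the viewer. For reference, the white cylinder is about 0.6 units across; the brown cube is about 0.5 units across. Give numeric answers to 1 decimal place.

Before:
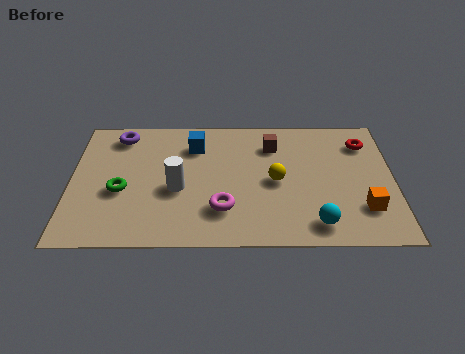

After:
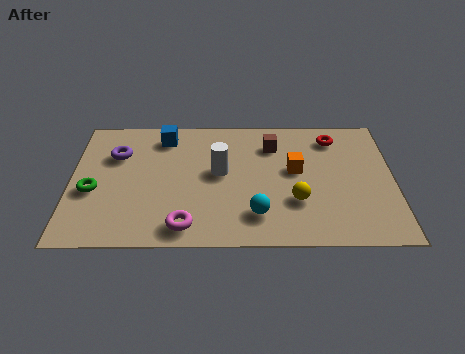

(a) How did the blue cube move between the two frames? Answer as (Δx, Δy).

(-1.1, 0.5)

From the two frames, the blue cube sits at roughly (4.4, 5.4) before and (3.3, 5.9) after.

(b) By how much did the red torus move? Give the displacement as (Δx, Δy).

(-1.1, 0.3)

The red torus was at about (10.5, 5.5) and moved to about (9.4, 5.8).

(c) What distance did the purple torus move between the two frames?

1.1

The purple torus moved from about (1.7, 6.0) to (1.6, 4.9), a distance of √(0.1² + 1.1²) ≈ 1.1.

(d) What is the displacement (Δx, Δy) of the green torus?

(-1.0, 0.0)

From the two frames, the green torus sits at roughly (1.8, 2.9) before and (0.8, 2.9) after.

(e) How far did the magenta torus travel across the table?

1.6

From (5.4, 1.9) to (4.1, 1.0), the magenta torus covered √(1.3² + 0.9²) ≈ 1.6 units.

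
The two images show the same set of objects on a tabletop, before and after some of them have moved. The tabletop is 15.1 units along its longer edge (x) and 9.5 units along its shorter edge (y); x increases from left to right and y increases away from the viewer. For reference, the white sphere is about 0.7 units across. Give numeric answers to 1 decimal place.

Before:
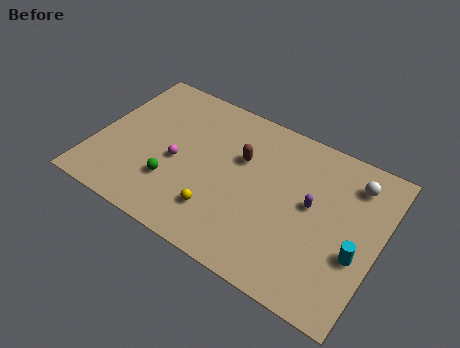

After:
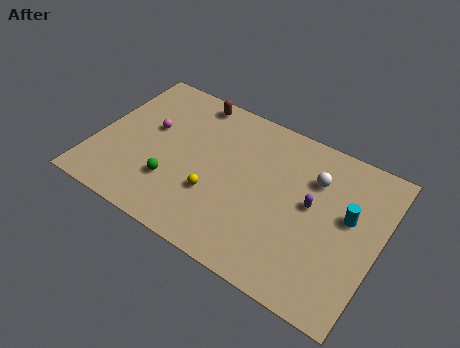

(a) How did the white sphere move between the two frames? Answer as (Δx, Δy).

(-2.0, -0.8)

The white sphere was at about (13.4, 7.6) and moved to about (11.4, 6.8).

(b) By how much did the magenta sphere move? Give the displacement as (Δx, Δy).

(-1.7, 1.4)

The magenta sphere was at about (4.4, 4.2) and moved to about (2.7, 5.6).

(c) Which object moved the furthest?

the brown capsule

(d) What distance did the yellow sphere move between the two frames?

1.0

From (7.0, 2.3) to (6.6, 3.2), the yellow sphere covered √(0.4² + 0.9²) ≈ 1.0 units.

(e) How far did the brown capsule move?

3.9

From (7.6, 6.1) to (4.5, 8.5), the brown capsule covered √(3.1² + 2.4²) ≈ 3.9 units.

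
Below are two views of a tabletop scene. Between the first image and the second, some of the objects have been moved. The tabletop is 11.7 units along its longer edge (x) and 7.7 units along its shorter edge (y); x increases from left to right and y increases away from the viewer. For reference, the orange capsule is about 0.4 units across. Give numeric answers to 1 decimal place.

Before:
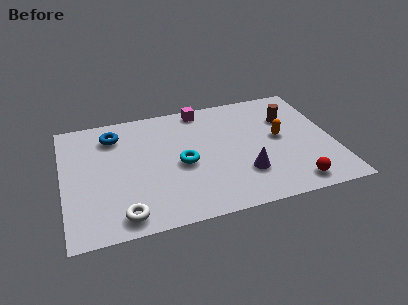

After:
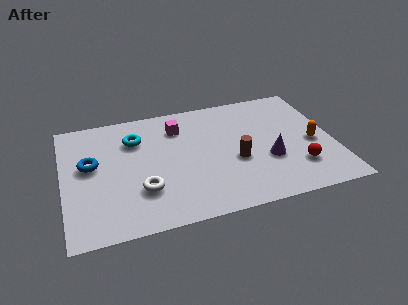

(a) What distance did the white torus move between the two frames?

1.6

The white torus was near (2.4, 1.0) before and (3.3, 2.3) after, so it travelled √(0.9² + 1.3²) ≈ 1.6 units.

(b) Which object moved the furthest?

the brown cylinder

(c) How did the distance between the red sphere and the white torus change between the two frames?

-0.6

The distance was about 7.3 in the first image and 6.7 in the second, so they moved 0.6 units closer together.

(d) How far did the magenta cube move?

1.5

The magenta cube was near (6.2, 6.9) before and (5.1, 5.9) after, so it travelled √(1.1² + 1.0²) ≈ 1.5 units.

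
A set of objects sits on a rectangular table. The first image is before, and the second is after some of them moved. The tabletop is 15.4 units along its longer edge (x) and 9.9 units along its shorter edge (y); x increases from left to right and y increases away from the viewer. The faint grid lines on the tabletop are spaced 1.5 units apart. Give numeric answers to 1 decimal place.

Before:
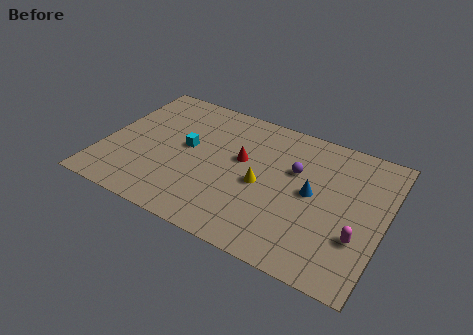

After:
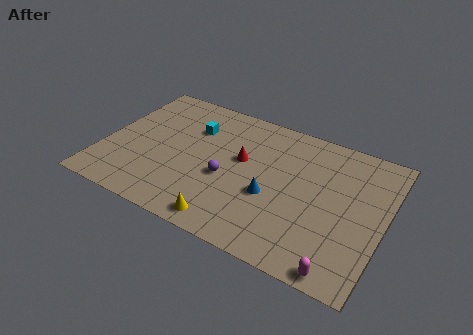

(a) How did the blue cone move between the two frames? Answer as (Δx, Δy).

(-2.1, -1.2)

From the two frames, the blue cone sits at roughly (11.5, 5.1) before and (9.4, 3.9) after.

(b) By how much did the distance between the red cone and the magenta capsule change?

+0.7

Before: roughly 7.2 units apart; after: 7.9. That's 0.7 units further apart.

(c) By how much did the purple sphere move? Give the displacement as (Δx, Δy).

(-3.5, -2.2)

From the two frames, the purple sphere sits at roughly (10.4, 6.3) before and (6.9, 4.1) after.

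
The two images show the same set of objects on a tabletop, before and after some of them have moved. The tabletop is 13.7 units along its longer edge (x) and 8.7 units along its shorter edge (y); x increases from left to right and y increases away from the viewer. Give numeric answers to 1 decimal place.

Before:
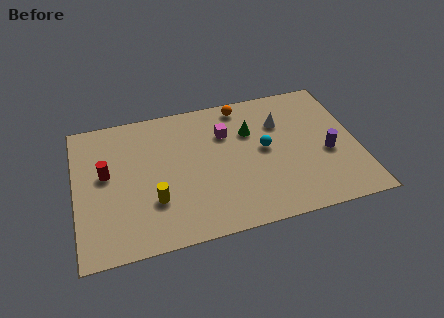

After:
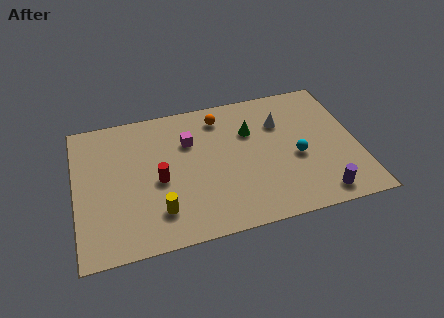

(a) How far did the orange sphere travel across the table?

1.2

The orange sphere was near (8.3, 7.7) before and (7.2, 7.2) after, so it travelled √(1.1² + 0.5²) ≈ 1.2 units.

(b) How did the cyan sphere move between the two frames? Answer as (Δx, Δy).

(1.5, -0.9)

From the two frames, the cyan sphere sits at roughly (9.2, 4.6) before and (10.7, 3.7) after.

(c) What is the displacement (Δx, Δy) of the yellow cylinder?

(0.2, -0.7)

From the two frames, the yellow cylinder sits at roughly (3.7, 2.7) before and (3.9, 2.0) after.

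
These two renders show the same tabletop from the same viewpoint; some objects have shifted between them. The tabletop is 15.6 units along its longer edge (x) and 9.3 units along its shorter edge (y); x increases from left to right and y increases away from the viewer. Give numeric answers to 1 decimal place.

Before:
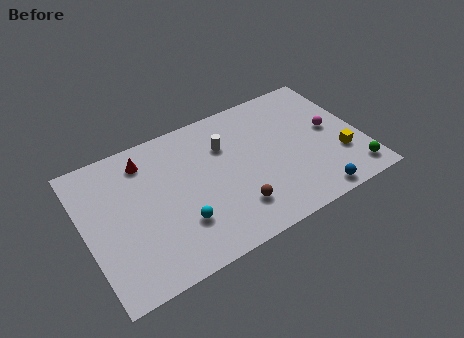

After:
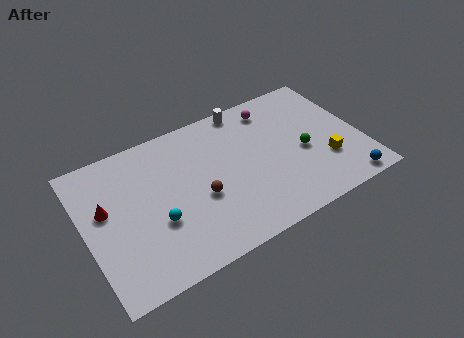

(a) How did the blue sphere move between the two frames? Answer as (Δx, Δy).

(1.9, 0.0)

The blue sphere started near (12.3, 0.9) and ended near (14.2, 0.9).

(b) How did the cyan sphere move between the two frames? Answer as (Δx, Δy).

(-1.2, 0.7)

The cyan sphere was at about (5.0, 2.7) and moved to about (3.8, 3.4).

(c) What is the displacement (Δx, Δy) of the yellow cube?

(-0.8, 0.0)

From the two frames, the yellow cube sits at roughly (14.2, 2.9) before and (13.4, 2.9) after.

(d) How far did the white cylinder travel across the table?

2.5

The white cylinder was near (8.1, 6.5) before and (9.6, 8.5) after, so it travelled √(1.5² + 2.0²) ≈ 2.5 units.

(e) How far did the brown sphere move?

2.3

The brown sphere was near (8.0, 2.2) before and (6.3, 3.8) after, so it travelled √(1.7² + 1.6²) ≈ 2.3 units.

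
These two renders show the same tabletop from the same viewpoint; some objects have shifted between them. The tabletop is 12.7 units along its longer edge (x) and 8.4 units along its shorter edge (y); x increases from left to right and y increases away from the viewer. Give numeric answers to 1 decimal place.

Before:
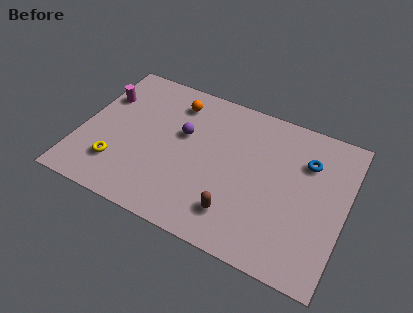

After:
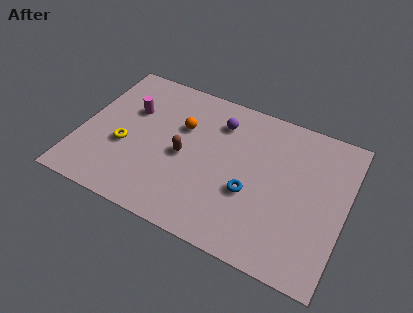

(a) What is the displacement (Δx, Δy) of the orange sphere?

(0.5, -1.3)

The orange sphere started near (4.2, 6.8) and ended near (4.7, 5.5).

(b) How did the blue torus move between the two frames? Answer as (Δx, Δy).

(-2.4, -2.8)

The blue torus started near (10.7, 6.0) and ended near (8.3, 3.2).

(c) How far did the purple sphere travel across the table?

2.1

The purple sphere moved from about (4.8, 5.1) to (6.4, 6.5), a distance of √(1.6² + 1.4²) ≈ 2.1.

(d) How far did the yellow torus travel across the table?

1.2

The yellow torus moved from about (2.0, 2.1) to (2.2, 3.3), a distance of √(0.2² + 1.2²) ≈ 1.2.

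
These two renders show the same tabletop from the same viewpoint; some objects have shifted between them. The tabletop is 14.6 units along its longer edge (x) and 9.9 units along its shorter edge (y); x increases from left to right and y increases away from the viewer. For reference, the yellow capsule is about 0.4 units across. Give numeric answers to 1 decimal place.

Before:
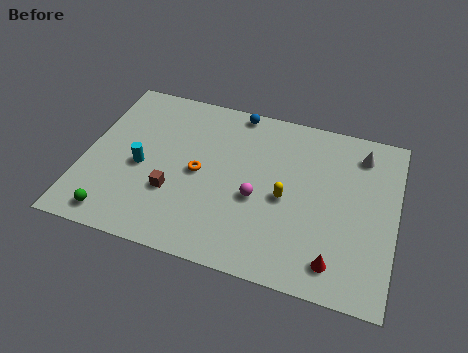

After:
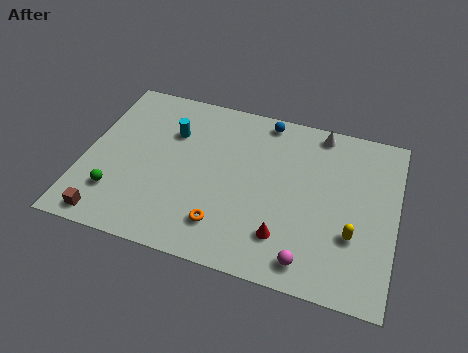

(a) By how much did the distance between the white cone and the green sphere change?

-1.9

Before: roughly 13.0 units apart; after: 11.1. That's 1.9 units closer together.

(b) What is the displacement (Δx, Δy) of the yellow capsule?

(3.2, -1.2)

The yellow capsule was at about (9.5, 4.5) and moved to about (12.7, 3.3).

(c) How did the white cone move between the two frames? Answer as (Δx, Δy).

(-2.0, 0.8)

The white cone started near (12.8, 8.1) and ended near (10.8, 8.9).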